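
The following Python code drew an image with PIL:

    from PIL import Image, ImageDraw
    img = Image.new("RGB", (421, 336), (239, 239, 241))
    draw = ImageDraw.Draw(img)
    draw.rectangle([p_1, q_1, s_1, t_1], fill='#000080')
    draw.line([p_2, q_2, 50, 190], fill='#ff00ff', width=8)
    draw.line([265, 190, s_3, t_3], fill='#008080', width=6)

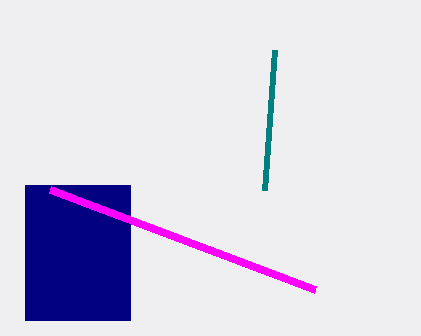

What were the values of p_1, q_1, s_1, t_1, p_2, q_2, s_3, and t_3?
p_1 = 25, q_1 = 185, s_1 = 130, t_1 = 320, p_2 = 315, q_2 = 290, s_3 = 275, t_3 = 50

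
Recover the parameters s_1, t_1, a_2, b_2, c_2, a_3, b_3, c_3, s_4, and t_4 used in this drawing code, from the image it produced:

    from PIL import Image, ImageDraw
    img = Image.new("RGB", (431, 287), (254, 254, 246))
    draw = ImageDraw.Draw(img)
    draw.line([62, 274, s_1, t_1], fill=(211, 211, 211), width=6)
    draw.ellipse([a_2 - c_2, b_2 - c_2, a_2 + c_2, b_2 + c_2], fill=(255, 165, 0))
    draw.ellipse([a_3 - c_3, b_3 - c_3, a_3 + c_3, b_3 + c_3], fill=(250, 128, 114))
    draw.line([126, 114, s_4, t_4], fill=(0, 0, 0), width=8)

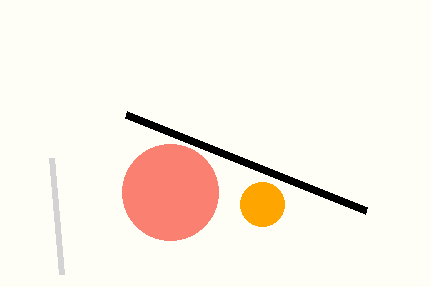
s_1 = 52
t_1 = 158
a_2 = 262
b_2 = 204
c_2 = 22
a_3 = 170
b_3 = 192
c_3 = 48
s_4 = 366
t_4 = 210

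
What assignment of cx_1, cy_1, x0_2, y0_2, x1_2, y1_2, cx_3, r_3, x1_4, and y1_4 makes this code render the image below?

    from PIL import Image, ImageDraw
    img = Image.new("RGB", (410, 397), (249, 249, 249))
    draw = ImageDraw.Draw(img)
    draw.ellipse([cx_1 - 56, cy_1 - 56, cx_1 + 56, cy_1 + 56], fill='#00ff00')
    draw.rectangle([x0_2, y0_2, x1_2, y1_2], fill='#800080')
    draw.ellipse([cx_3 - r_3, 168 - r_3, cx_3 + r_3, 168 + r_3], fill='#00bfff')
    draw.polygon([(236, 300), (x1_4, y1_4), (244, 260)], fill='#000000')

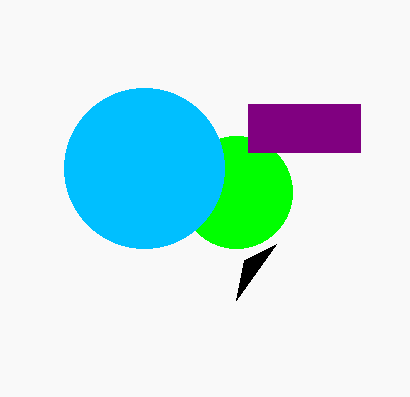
cx_1 = 236
cy_1 = 192
x0_2 = 248
y0_2 = 104
x1_2 = 360
y1_2 = 152
cx_3 = 144
r_3 = 80
x1_4 = 276
y1_4 = 244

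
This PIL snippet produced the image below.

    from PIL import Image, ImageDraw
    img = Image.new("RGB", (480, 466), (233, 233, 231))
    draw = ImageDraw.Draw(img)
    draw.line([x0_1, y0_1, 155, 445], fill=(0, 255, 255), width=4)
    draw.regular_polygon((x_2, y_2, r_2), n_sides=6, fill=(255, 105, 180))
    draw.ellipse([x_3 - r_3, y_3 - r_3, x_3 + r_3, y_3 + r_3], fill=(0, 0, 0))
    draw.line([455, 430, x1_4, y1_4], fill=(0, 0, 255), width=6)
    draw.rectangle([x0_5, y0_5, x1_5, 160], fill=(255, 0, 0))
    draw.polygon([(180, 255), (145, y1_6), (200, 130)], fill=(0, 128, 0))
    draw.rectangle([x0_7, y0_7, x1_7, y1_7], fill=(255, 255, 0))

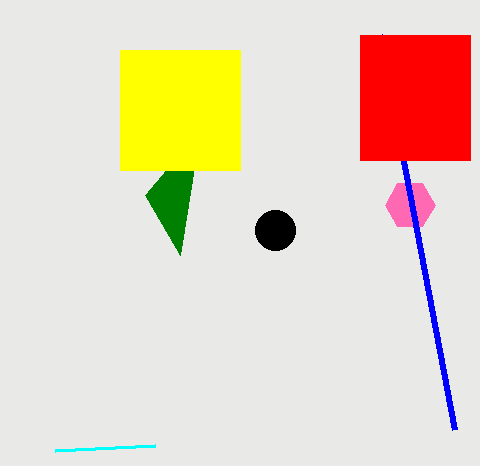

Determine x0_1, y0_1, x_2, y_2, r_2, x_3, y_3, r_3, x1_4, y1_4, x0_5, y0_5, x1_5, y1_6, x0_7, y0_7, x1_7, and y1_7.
x0_1 = 55, y0_1 = 450, x_2 = 410, y_2 = 205, r_2 = 25, x_3 = 275, y_3 = 230, r_3 = 20, x1_4 = 380, y1_4 = 35, x0_5 = 360, y0_5 = 35, x1_5 = 470, y1_6 = 195, x0_7 = 120, y0_7 = 50, x1_7 = 240, y1_7 = 170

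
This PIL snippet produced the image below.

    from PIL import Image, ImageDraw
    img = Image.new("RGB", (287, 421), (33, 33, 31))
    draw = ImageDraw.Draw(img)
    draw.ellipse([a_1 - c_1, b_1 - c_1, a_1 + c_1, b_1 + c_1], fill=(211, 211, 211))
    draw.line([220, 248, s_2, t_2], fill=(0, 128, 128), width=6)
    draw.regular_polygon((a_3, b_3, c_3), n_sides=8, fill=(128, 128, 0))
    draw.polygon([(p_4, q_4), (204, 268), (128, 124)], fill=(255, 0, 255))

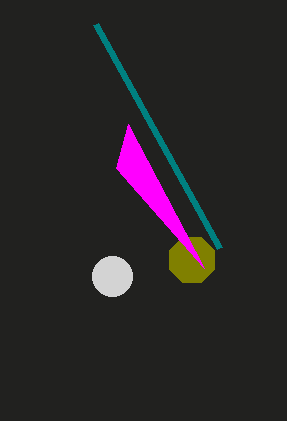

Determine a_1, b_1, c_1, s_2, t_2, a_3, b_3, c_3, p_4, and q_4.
a_1 = 112, b_1 = 276, c_1 = 20, s_2 = 96, t_2 = 24, a_3 = 192, b_3 = 260, c_3 = 24, p_4 = 116, q_4 = 168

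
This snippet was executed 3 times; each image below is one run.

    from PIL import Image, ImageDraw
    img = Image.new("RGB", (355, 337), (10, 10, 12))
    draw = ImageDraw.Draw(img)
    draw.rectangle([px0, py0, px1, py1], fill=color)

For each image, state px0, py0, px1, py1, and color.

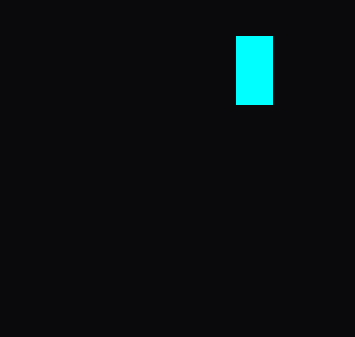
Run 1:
px0 = 236, py0 = 36, px1 = 272, py1 = 104, color = 'cyan'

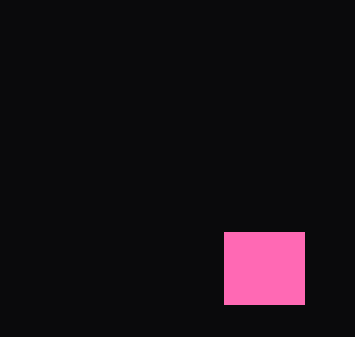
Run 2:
px0 = 224, py0 = 232, px1 = 304, py1 = 304, color = 'hotpink'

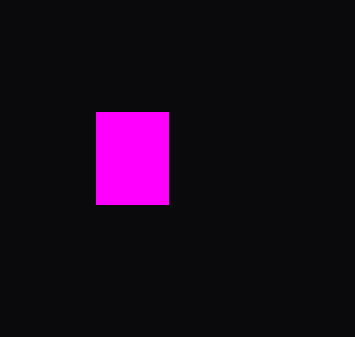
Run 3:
px0 = 96
py0 = 112
px1 = 168
py1 = 204
color = 'magenta'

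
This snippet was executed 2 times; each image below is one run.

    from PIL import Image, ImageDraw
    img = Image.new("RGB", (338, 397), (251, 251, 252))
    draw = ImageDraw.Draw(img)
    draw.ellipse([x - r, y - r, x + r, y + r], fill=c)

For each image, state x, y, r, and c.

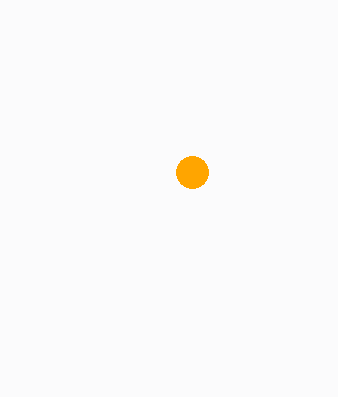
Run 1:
x = 192, y = 172, r = 16, c = 'orange'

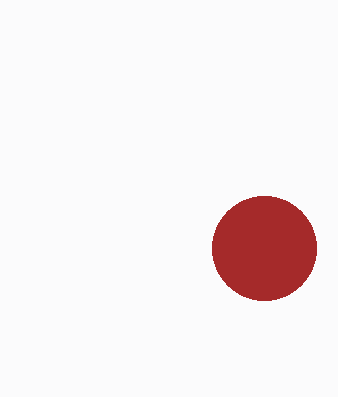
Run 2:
x = 264, y = 248, r = 52, c = 'brown'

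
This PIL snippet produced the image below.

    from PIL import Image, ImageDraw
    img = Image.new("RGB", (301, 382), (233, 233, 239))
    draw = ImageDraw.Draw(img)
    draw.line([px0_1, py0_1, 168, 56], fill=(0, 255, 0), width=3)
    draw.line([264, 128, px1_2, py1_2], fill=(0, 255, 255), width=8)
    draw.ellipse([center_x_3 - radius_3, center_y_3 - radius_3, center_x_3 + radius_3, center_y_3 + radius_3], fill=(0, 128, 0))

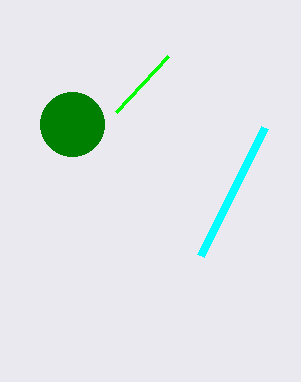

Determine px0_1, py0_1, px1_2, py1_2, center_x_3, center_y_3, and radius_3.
px0_1 = 116
py0_1 = 112
px1_2 = 200
py1_2 = 256
center_x_3 = 72
center_y_3 = 124
radius_3 = 32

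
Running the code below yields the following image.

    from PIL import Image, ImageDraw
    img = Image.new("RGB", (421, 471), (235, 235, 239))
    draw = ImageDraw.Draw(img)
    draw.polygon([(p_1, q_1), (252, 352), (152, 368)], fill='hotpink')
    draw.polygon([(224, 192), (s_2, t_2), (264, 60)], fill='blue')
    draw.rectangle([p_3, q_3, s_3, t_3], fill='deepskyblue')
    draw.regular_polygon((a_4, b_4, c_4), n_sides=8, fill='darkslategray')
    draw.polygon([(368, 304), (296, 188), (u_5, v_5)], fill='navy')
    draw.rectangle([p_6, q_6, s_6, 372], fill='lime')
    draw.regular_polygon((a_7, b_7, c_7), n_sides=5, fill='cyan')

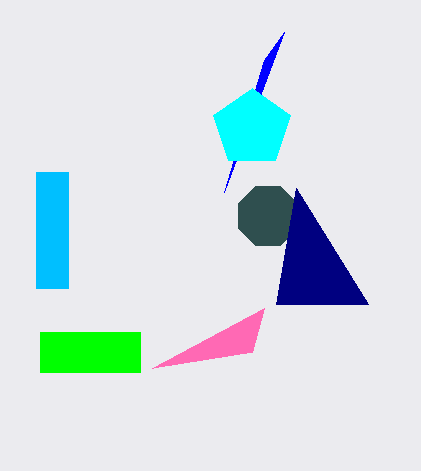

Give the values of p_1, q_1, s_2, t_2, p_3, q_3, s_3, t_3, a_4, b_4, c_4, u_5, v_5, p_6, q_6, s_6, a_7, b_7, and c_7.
p_1 = 264
q_1 = 308
s_2 = 284
t_2 = 32
p_3 = 36
q_3 = 172
s_3 = 68
t_3 = 288
a_4 = 268
b_4 = 216
c_4 = 32
u_5 = 276
v_5 = 304
p_6 = 40
q_6 = 332
s_6 = 140
a_7 = 252
b_7 = 128
c_7 = 40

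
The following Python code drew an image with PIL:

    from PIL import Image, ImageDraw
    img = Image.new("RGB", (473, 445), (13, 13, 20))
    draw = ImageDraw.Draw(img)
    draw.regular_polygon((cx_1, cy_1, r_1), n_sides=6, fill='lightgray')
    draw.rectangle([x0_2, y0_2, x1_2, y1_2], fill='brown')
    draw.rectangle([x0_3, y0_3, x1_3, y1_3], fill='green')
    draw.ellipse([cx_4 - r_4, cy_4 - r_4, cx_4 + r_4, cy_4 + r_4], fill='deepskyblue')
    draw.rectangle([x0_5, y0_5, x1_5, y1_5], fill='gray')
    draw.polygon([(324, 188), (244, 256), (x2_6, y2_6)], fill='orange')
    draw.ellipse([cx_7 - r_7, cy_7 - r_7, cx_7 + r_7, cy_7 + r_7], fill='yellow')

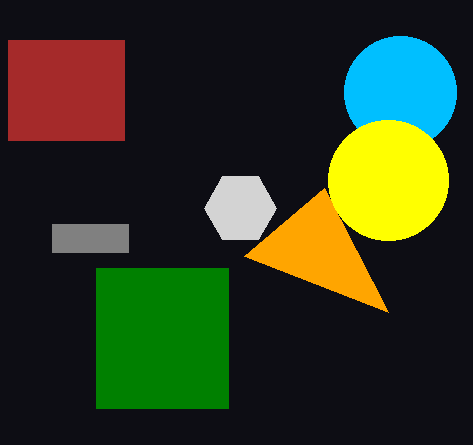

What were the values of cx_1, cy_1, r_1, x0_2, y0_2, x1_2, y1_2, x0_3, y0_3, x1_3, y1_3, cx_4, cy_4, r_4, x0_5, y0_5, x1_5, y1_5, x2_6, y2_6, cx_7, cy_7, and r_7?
cx_1 = 240; cy_1 = 208; r_1 = 36; x0_2 = 8; y0_2 = 40; x1_2 = 124; y1_2 = 140; x0_3 = 96; y0_3 = 268; x1_3 = 228; y1_3 = 408; cx_4 = 400; cy_4 = 92; r_4 = 56; x0_5 = 52; y0_5 = 224; x1_5 = 128; y1_5 = 252; x2_6 = 388; y2_6 = 312; cx_7 = 388; cy_7 = 180; r_7 = 60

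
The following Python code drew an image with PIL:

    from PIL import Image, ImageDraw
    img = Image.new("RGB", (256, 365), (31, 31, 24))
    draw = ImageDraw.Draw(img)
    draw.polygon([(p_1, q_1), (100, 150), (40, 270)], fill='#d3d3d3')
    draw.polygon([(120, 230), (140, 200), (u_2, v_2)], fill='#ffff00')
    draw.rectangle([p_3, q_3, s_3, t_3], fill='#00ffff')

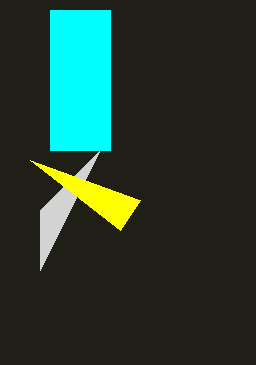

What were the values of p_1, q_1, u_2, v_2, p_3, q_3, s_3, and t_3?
p_1 = 40
q_1 = 210
u_2 = 30
v_2 = 160
p_3 = 50
q_3 = 10
s_3 = 110
t_3 = 150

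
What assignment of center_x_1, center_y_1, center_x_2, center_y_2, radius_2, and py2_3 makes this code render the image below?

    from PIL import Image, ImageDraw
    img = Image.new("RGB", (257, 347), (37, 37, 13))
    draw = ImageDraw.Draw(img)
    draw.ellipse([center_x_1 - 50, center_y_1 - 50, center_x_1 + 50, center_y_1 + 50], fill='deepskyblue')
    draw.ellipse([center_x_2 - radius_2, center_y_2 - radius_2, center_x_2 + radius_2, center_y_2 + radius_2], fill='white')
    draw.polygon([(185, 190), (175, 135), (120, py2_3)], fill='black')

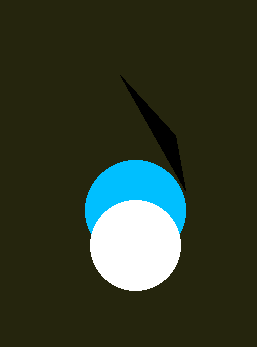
center_x_1 = 135
center_y_1 = 210
center_x_2 = 135
center_y_2 = 245
radius_2 = 45
py2_3 = 75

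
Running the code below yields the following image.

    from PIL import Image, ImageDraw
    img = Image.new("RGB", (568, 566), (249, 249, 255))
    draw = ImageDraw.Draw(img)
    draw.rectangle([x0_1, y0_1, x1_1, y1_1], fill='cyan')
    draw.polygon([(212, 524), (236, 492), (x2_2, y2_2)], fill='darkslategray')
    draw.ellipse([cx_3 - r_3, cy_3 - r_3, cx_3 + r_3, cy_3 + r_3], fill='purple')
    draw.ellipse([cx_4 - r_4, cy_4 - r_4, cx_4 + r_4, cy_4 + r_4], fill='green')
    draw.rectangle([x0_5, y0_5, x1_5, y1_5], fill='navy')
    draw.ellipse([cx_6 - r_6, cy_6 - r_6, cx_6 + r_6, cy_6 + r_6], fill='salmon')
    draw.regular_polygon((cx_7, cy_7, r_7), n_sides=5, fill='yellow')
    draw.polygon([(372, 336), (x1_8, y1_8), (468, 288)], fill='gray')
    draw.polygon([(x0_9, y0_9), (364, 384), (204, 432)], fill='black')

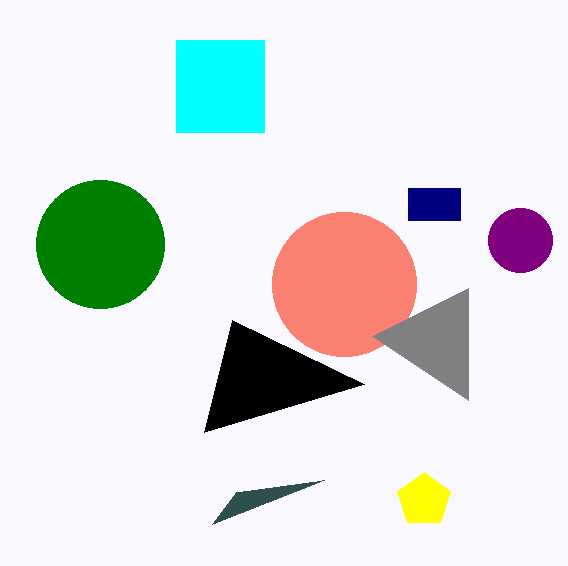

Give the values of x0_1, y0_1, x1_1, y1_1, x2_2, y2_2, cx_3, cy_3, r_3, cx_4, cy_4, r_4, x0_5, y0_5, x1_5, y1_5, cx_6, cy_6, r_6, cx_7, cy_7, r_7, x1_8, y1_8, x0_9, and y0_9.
x0_1 = 176
y0_1 = 40
x1_1 = 264
y1_1 = 132
x2_2 = 324
y2_2 = 480
cx_3 = 520
cy_3 = 240
r_3 = 32
cx_4 = 100
cy_4 = 244
r_4 = 64
x0_5 = 408
y0_5 = 188
x1_5 = 460
y1_5 = 220
cx_6 = 344
cy_6 = 284
r_6 = 72
cx_7 = 424
cy_7 = 500
r_7 = 28
x1_8 = 468
y1_8 = 400
x0_9 = 232
y0_9 = 320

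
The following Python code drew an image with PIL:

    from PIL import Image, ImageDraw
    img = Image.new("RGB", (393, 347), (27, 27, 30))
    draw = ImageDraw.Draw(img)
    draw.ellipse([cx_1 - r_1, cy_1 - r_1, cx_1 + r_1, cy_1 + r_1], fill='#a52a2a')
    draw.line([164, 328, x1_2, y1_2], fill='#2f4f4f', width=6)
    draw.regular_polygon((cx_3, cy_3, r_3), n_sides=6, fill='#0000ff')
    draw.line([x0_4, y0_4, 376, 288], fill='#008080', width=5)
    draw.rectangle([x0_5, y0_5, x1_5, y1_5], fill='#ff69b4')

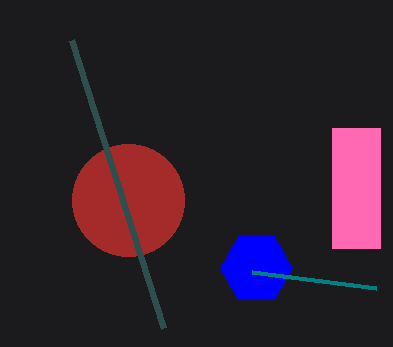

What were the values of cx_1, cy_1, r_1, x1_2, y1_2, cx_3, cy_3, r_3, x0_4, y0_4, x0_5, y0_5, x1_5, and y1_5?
cx_1 = 128; cy_1 = 200; r_1 = 56; x1_2 = 72; y1_2 = 40; cx_3 = 256; cy_3 = 268; r_3 = 36; x0_4 = 252; y0_4 = 272; x0_5 = 332; y0_5 = 128; x1_5 = 380; y1_5 = 248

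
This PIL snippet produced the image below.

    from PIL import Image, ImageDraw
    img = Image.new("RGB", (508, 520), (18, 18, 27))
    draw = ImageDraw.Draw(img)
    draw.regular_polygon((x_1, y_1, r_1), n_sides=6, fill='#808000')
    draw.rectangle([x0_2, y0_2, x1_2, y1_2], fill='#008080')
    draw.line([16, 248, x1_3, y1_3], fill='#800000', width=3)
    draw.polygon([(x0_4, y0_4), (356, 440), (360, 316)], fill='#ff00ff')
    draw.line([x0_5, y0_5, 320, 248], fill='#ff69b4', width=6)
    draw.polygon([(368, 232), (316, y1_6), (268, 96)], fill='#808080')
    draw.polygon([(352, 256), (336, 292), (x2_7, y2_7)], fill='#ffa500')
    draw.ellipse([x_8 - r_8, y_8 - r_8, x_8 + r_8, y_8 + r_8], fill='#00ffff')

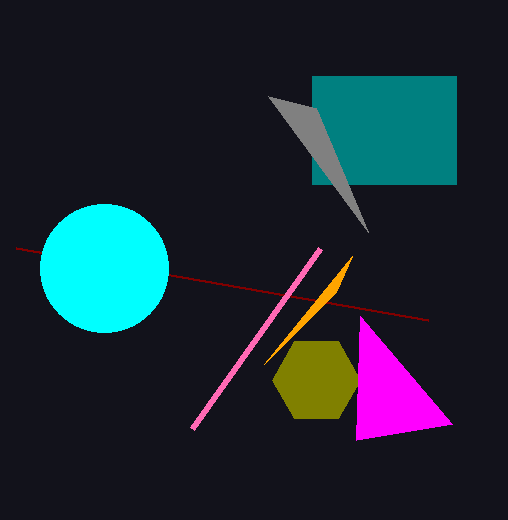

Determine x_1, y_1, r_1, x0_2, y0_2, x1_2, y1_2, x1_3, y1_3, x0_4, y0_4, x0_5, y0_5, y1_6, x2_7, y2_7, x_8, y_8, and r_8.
x_1 = 316; y_1 = 380; r_1 = 44; x0_2 = 312; y0_2 = 76; x1_2 = 456; y1_2 = 184; x1_3 = 428; y1_3 = 320; x0_4 = 452; y0_4 = 424; x0_5 = 192; y0_5 = 428; y1_6 = 108; x2_7 = 264; y2_7 = 364; x_8 = 104; y_8 = 268; r_8 = 64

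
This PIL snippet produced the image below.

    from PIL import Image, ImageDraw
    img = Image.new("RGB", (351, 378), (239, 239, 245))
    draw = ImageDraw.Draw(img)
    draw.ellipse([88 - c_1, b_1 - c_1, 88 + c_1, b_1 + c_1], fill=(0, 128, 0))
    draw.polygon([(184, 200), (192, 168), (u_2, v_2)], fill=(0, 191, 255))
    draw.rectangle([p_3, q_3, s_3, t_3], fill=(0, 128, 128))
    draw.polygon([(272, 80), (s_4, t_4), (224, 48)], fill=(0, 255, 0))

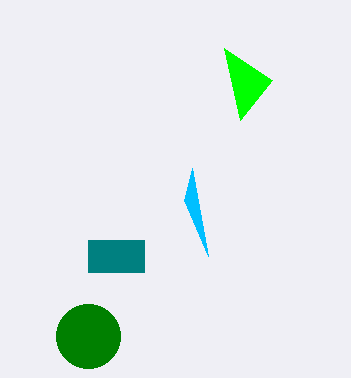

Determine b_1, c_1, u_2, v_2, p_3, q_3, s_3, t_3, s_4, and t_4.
b_1 = 336; c_1 = 32; u_2 = 208; v_2 = 256; p_3 = 88; q_3 = 240; s_3 = 144; t_3 = 272; s_4 = 240; t_4 = 120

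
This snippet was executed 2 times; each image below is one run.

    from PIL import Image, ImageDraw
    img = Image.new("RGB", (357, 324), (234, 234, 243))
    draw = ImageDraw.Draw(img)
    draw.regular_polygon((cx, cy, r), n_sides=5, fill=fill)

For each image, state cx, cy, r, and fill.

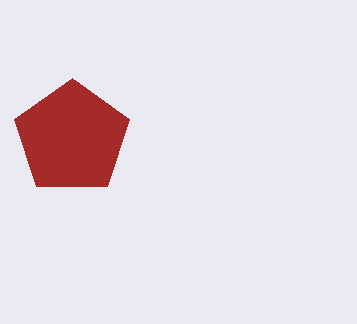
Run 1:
cx = 72; cy = 138; r = 60; fill = 'brown'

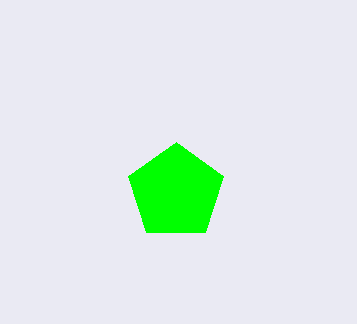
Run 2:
cx = 176
cy = 192
r = 50
fill = 'lime'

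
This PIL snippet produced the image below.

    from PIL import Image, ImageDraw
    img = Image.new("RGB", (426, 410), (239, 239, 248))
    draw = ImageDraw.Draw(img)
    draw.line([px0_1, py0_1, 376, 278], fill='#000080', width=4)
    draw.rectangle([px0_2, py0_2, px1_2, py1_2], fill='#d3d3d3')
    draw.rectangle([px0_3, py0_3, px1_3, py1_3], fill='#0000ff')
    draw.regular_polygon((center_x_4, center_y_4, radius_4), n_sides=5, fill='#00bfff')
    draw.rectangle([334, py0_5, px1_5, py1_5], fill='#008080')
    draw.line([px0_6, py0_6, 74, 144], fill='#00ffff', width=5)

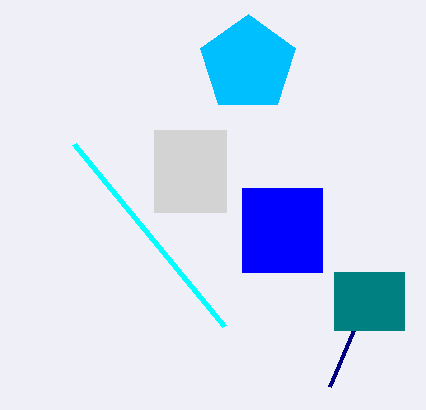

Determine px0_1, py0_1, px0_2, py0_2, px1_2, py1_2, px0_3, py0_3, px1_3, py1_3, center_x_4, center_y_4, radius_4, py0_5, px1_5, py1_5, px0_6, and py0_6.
px0_1 = 330; py0_1 = 386; px0_2 = 154; py0_2 = 130; px1_2 = 226; py1_2 = 212; px0_3 = 242; py0_3 = 188; px1_3 = 322; py1_3 = 272; center_x_4 = 248; center_y_4 = 64; radius_4 = 50; py0_5 = 272; px1_5 = 404; py1_5 = 330; px0_6 = 224; py0_6 = 326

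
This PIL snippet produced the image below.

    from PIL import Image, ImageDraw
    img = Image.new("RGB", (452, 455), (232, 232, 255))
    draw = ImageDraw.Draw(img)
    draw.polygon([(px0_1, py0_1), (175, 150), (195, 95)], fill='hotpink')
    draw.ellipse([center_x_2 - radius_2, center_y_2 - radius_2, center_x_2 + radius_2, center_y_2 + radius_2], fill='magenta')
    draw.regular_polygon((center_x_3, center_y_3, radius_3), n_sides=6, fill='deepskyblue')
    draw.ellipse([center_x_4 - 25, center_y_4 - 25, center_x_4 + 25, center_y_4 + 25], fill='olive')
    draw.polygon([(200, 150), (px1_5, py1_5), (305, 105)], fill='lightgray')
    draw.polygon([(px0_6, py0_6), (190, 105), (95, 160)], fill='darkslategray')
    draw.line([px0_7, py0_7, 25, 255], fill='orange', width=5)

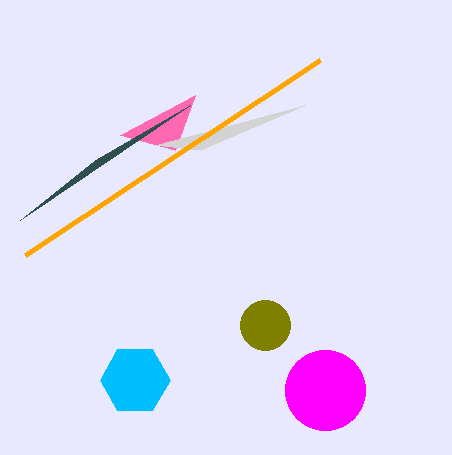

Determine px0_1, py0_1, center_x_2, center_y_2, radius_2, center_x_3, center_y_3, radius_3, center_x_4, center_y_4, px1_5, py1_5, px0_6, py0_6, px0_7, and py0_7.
px0_1 = 120, py0_1 = 135, center_x_2 = 325, center_y_2 = 390, radius_2 = 40, center_x_3 = 135, center_y_3 = 380, radius_3 = 35, center_x_4 = 265, center_y_4 = 325, px1_5 = 155, py1_5 = 145, px0_6 = 20, py0_6 = 220, px0_7 = 320, py0_7 = 60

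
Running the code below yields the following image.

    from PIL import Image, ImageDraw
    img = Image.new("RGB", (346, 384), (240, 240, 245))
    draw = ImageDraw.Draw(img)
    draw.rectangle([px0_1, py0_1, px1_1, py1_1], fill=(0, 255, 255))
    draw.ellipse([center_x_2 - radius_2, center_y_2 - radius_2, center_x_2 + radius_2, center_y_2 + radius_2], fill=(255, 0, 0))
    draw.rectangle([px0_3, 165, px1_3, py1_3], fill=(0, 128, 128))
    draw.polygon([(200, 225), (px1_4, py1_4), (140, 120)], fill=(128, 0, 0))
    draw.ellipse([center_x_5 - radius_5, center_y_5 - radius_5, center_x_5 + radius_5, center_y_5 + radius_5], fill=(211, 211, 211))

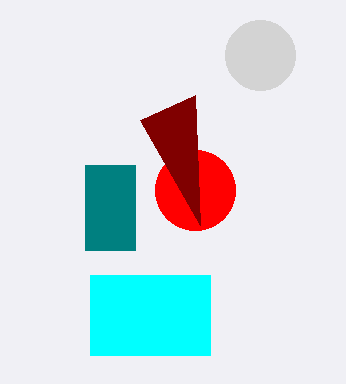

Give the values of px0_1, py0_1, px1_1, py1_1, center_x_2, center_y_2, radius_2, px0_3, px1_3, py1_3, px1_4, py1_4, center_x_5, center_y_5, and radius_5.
px0_1 = 90; py0_1 = 275; px1_1 = 210; py1_1 = 355; center_x_2 = 195; center_y_2 = 190; radius_2 = 40; px0_3 = 85; px1_3 = 135; py1_3 = 250; px1_4 = 195; py1_4 = 95; center_x_5 = 260; center_y_5 = 55; radius_5 = 35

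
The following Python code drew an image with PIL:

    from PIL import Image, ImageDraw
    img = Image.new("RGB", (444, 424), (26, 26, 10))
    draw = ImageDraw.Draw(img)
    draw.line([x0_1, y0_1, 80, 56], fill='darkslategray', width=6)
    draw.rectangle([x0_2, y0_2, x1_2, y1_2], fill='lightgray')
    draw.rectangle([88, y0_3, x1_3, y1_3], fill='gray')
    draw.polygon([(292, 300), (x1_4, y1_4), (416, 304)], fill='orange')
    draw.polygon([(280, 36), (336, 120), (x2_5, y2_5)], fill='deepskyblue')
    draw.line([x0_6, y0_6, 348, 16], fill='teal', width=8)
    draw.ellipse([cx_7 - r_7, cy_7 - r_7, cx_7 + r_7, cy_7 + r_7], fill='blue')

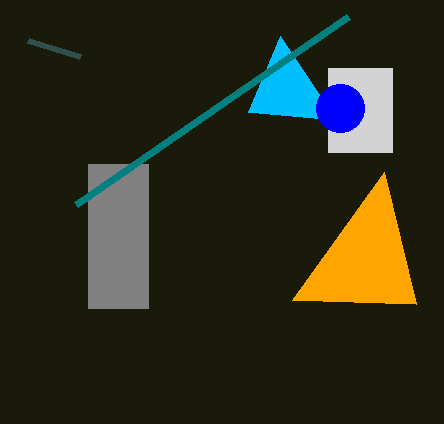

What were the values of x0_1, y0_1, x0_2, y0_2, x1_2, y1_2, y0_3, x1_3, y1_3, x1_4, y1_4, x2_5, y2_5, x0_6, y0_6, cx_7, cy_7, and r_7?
x0_1 = 28
y0_1 = 40
x0_2 = 328
y0_2 = 68
x1_2 = 392
y1_2 = 152
y0_3 = 164
x1_3 = 148
y1_3 = 308
x1_4 = 384
y1_4 = 172
x2_5 = 248
y2_5 = 112
x0_6 = 76
y0_6 = 204
cx_7 = 340
cy_7 = 108
r_7 = 24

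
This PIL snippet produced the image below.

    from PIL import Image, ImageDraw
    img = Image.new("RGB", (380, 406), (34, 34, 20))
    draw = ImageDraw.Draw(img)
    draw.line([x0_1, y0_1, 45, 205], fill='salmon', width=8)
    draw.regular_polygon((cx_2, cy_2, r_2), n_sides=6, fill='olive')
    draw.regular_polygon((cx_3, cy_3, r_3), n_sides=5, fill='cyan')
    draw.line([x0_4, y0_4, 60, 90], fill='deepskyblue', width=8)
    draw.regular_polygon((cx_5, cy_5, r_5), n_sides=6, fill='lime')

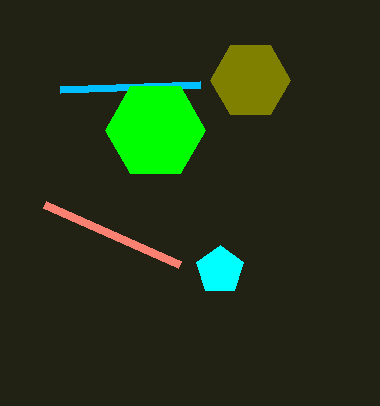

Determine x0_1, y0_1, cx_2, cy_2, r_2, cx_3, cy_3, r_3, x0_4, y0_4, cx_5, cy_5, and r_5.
x0_1 = 180
y0_1 = 265
cx_2 = 250
cy_2 = 80
r_2 = 40
cx_3 = 220
cy_3 = 270
r_3 = 25
x0_4 = 200
y0_4 = 85
cx_5 = 155
cy_5 = 130
r_5 = 50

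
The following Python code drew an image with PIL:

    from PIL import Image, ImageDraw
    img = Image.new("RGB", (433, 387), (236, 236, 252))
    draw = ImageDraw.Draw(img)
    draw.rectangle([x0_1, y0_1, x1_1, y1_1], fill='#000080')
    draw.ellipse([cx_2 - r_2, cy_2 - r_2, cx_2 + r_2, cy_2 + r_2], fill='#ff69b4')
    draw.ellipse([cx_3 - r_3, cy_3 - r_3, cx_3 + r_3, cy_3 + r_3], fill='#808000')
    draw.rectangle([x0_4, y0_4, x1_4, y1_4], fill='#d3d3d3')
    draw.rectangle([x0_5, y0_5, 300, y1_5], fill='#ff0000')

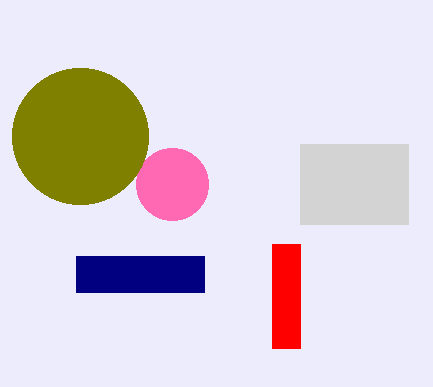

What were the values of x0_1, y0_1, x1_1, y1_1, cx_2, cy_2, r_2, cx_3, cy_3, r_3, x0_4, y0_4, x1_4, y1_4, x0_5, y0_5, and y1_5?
x0_1 = 76, y0_1 = 256, x1_1 = 204, y1_1 = 292, cx_2 = 172, cy_2 = 184, r_2 = 36, cx_3 = 80, cy_3 = 136, r_3 = 68, x0_4 = 300, y0_4 = 144, x1_4 = 408, y1_4 = 224, x0_5 = 272, y0_5 = 244, y1_5 = 348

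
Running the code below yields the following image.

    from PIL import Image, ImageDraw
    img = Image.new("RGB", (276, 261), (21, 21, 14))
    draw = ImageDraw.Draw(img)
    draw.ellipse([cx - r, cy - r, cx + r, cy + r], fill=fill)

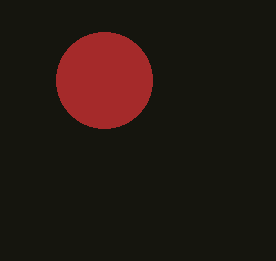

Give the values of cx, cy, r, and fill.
cx = 104, cy = 80, r = 48, fill = 'brown'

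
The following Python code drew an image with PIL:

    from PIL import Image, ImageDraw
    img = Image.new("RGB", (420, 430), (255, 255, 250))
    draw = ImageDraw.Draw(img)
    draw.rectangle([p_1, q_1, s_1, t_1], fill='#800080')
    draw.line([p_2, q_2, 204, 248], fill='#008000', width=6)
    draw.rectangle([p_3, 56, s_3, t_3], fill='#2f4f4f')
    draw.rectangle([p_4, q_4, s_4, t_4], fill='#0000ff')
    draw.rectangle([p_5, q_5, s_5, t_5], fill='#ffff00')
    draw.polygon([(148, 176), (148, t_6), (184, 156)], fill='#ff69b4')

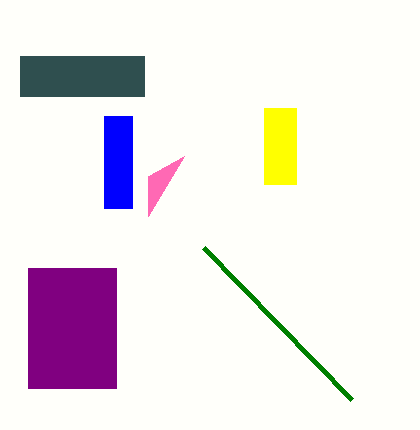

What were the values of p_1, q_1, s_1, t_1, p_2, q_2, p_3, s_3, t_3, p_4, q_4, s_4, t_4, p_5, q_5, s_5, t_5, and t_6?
p_1 = 28; q_1 = 268; s_1 = 116; t_1 = 388; p_2 = 352; q_2 = 400; p_3 = 20; s_3 = 144; t_3 = 96; p_4 = 104; q_4 = 116; s_4 = 132; t_4 = 208; p_5 = 264; q_5 = 108; s_5 = 296; t_5 = 184; t_6 = 216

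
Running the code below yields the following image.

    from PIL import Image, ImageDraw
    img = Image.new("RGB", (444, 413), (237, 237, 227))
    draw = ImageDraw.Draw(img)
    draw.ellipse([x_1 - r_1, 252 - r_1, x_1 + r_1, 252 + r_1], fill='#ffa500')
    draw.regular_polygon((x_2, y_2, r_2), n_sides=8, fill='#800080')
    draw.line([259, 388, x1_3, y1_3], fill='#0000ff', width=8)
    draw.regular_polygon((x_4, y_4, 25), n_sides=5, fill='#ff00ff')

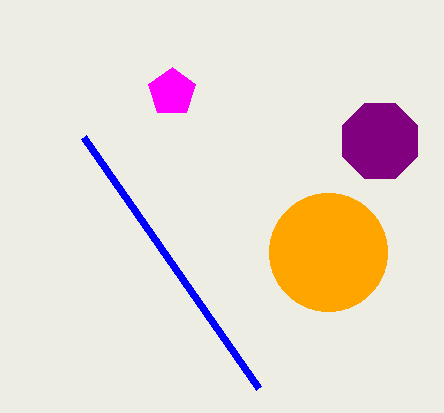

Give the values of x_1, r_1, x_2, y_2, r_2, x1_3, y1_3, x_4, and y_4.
x_1 = 328, r_1 = 59, x_2 = 380, y_2 = 141, r_2 = 41, x1_3 = 84, y1_3 = 137, x_4 = 172, y_4 = 92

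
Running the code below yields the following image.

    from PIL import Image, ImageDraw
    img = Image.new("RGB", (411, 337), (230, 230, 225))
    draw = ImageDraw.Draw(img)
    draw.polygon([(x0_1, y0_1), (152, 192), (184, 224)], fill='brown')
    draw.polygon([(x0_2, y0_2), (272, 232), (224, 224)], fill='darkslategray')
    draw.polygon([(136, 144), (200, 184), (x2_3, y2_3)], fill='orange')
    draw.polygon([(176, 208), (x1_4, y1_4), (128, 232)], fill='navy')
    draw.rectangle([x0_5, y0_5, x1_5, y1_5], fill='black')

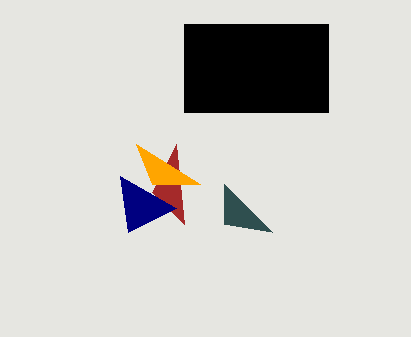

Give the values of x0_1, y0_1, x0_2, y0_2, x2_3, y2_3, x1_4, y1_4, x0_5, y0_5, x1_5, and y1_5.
x0_1 = 176, y0_1 = 144, x0_2 = 224, y0_2 = 184, x2_3 = 152, y2_3 = 184, x1_4 = 120, y1_4 = 176, x0_5 = 184, y0_5 = 24, x1_5 = 328, y1_5 = 112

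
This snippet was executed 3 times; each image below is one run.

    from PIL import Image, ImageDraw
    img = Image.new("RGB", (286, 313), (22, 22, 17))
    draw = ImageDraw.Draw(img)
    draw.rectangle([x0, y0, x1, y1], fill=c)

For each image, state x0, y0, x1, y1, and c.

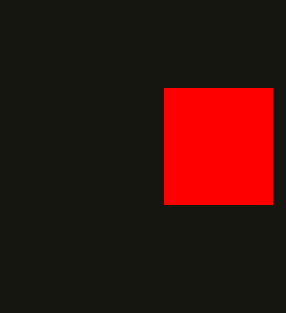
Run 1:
x0 = 164; y0 = 88; x1 = 272; y1 = 204; c = 'red'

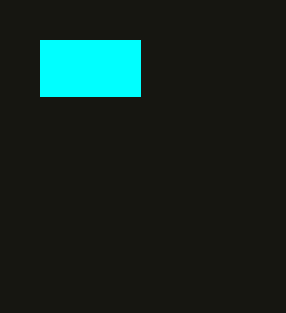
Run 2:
x0 = 40; y0 = 40; x1 = 140; y1 = 96; c = 'cyan'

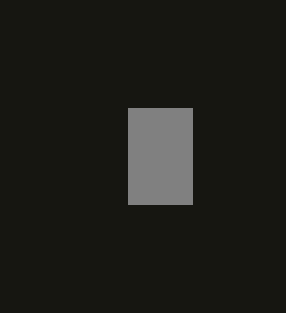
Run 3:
x0 = 128; y0 = 108; x1 = 192; y1 = 204; c = 'gray'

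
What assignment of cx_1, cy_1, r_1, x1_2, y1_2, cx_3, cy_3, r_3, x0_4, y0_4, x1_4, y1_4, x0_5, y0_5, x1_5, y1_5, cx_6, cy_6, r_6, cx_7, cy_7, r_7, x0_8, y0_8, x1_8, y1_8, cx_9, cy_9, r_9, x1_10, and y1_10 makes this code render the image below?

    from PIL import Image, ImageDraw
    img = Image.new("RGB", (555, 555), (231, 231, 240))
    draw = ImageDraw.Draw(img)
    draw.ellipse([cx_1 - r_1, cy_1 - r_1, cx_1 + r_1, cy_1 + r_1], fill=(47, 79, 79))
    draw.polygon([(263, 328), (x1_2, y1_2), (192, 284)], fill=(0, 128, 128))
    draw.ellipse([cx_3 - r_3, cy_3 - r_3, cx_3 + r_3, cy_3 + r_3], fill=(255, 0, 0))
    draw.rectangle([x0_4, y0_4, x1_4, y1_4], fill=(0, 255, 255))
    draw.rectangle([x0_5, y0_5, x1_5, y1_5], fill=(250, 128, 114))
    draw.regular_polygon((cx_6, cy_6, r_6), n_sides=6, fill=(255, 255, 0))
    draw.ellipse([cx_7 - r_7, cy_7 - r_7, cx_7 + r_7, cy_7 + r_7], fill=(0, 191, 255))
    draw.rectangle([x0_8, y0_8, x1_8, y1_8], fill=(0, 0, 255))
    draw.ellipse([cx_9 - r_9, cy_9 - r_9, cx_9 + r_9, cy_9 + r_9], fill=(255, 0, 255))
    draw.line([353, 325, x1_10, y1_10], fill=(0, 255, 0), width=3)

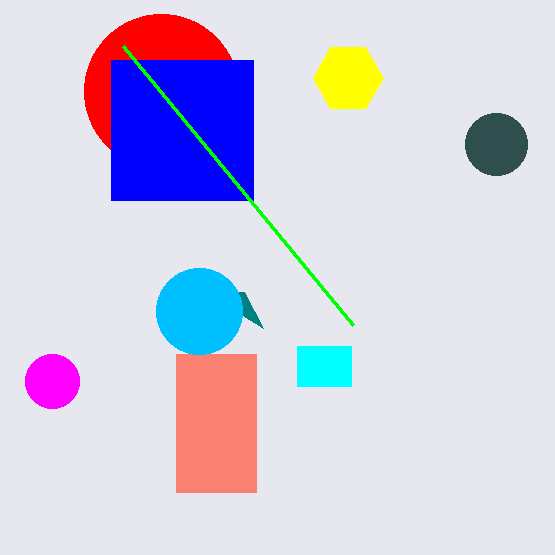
cx_1 = 496, cy_1 = 144, r_1 = 31, x1_2 = 244, y1_2 = 292, cx_3 = 161, cy_3 = 91, r_3 = 77, x0_4 = 297, y0_4 = 346, x1_4 = 351, y1_4 = 386, x0_5 = 176, y0_5 = 354, x1_5 = 256, y1_5 = 492, cx_6 = 348, cy_6 = 78, r_6 = 35, cx_7 = 199, cy_7 = 311, r_7 = 43, x0_8 = 111, y0_8 = 60, x1_8 = 253, y1_8 = 200, cx_9 = 52, cy_9 = 381, r_9 = 27, x1_10 = 123, y1_10 = 46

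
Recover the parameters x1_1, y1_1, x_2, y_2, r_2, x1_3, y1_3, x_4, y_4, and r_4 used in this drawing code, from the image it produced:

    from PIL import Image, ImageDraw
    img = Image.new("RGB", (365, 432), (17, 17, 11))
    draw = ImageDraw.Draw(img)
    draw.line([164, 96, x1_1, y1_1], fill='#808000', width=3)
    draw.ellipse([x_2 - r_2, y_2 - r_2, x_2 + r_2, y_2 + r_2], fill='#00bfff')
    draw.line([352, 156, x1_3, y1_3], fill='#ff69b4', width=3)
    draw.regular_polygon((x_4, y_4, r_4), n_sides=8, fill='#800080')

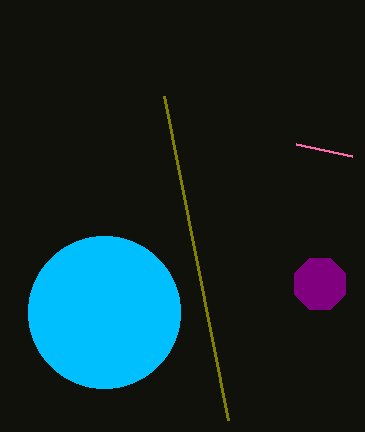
x1_1 = 228, y1_1 = 420, x_2 = 104, y_2 = 312, r_2 = 76, x1_3 = 296, y1_3 = 144, x_4 = 320, y_4 = 284, r_4 = 28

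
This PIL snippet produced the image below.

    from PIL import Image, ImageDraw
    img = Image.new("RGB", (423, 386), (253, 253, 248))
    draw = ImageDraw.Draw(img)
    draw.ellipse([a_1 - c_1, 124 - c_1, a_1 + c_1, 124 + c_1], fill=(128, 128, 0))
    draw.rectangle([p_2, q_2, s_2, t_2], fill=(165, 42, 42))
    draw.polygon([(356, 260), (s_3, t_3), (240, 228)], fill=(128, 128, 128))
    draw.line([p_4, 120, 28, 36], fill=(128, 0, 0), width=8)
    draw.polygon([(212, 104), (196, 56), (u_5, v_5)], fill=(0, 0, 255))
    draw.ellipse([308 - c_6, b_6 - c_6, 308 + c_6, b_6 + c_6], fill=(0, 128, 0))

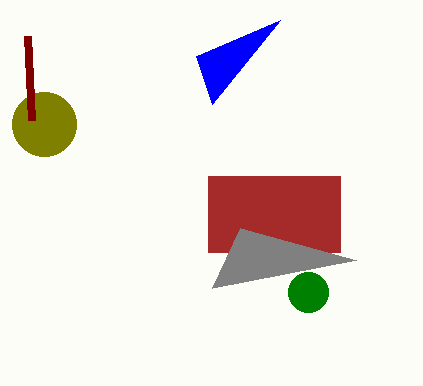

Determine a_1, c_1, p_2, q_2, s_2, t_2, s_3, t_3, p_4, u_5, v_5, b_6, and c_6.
a_1 = 44; c_1 = 32; p_2 = 208; q_2 = 176; s_2 = 340; t_2 = 252; s_3 = 212; t_3 = 288; p_4 = 32; u_5 = 280; v_5 = 20; b_6 = 292; c_6 = 20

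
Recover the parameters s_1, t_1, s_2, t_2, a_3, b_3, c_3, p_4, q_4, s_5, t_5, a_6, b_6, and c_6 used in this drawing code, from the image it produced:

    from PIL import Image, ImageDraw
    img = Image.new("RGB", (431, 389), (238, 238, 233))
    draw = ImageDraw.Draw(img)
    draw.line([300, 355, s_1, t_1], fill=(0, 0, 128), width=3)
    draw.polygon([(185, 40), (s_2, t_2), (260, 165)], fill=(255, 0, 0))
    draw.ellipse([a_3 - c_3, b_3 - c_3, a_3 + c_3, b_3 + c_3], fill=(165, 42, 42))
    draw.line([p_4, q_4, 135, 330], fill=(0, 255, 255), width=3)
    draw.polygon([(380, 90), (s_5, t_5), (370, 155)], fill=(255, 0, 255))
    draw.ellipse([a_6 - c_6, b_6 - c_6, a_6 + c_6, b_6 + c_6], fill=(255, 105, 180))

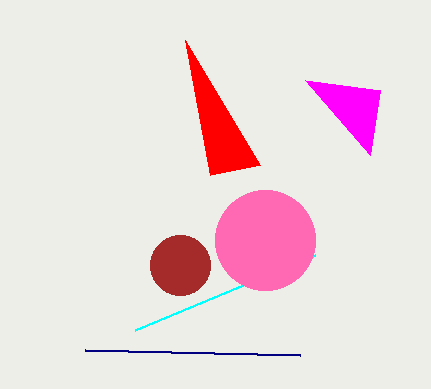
s_1 = 85
t_1 = 350
s_2 = 210
t_2 = 175
a_3 = 180
b_3 = 265
c_3 = 30
p_4 = 315
q_4 = 255
s_5 = 305
t_5 = 80
a_6 = 265
b_6 = 240
c_6 = 50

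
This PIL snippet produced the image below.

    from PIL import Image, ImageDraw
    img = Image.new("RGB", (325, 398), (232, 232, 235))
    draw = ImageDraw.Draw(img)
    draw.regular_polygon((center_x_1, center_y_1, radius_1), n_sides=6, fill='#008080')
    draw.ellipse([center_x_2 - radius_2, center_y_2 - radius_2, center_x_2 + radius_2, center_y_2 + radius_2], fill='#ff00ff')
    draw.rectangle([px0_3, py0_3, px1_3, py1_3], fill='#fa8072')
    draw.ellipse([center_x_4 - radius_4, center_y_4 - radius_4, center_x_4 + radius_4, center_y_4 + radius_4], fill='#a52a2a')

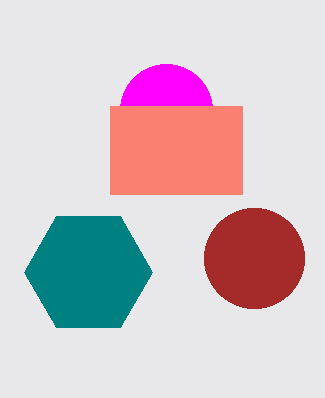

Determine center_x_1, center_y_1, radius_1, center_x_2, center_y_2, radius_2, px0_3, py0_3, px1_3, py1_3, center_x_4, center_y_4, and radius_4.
center_x_1 = 88
center_y_1 = 272
radius_1 = 64
center_x_2 = 166
center_y_2 = 110
radius_2 = 46
px0_3 = 110
py0_3 = 106
px1_3 = 242
py1_3 = 194
center_x_4 = 254
center_y_4 = 258
radius_4 = 50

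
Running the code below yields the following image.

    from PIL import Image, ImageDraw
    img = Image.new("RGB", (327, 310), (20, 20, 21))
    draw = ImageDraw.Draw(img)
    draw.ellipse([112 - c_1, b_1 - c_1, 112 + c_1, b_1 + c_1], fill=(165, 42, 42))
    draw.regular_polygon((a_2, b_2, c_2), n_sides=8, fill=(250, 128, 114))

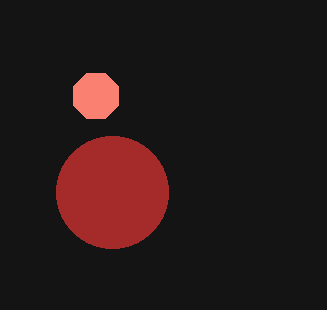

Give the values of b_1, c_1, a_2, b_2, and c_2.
b_1 = 192
c_1 = 56
a_2 = 96
b_2 = 96
c_2 = 24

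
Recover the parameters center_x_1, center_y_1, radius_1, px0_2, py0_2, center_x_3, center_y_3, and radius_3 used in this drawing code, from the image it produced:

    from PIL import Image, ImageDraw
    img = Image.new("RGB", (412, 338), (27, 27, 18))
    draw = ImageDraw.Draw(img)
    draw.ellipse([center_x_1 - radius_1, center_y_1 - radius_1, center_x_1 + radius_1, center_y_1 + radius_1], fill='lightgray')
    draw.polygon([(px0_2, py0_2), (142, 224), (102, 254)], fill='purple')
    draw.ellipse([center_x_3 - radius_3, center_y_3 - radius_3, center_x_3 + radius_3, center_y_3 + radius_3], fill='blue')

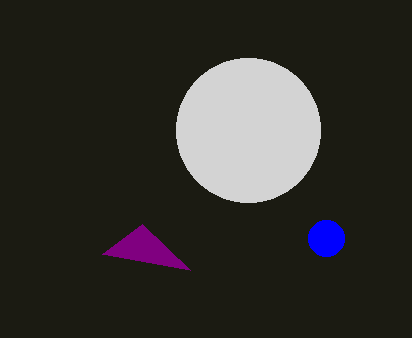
center_x_1 = 248, center_y_1 = 130, radius_1 = 72, px0_2 = 190, py0_2 = 270, center_x_3 = 326, center_y_3 = 238, radius_3 = 18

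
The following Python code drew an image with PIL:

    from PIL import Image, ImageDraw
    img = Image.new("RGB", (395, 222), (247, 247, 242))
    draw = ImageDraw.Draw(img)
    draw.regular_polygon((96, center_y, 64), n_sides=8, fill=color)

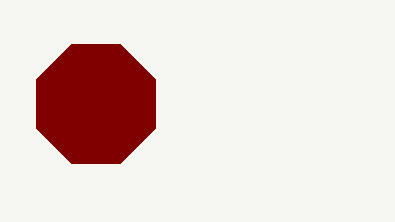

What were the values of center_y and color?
center_y = 104; color = 'maroon'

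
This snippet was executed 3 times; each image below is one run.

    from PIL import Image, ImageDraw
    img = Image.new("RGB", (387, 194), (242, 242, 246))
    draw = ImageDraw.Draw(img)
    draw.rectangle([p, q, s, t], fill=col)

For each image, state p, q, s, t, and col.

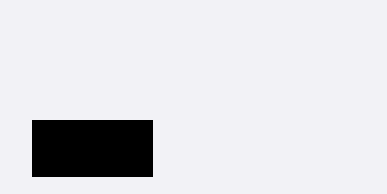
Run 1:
p = 32; q = 120; s = 152; t = 176; col = 'black'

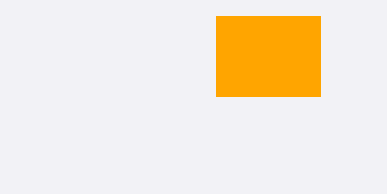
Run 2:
p = 216
q = 16
s = 320
t = 96
col = 'orange'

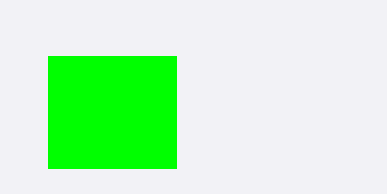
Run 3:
p = 48; q = 56; s = 176; t = 168; col = 'lime'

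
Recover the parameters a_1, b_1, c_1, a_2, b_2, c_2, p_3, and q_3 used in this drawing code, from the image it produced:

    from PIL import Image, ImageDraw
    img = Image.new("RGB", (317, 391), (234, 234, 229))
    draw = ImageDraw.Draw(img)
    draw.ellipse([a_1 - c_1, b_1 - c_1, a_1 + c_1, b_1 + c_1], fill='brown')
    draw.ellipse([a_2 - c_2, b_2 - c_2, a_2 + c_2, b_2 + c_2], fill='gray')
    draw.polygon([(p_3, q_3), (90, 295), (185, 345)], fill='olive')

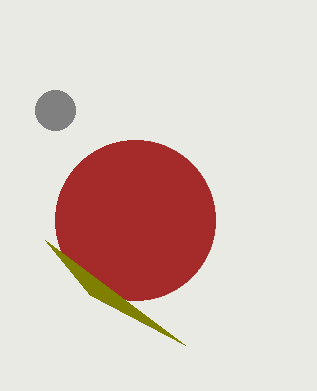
a_1 = 135
b_1 = 220
c_1 = 80
a_2 = 55
b_2 = 110
c_2 = 20
p_3 = 45
q_3 = 240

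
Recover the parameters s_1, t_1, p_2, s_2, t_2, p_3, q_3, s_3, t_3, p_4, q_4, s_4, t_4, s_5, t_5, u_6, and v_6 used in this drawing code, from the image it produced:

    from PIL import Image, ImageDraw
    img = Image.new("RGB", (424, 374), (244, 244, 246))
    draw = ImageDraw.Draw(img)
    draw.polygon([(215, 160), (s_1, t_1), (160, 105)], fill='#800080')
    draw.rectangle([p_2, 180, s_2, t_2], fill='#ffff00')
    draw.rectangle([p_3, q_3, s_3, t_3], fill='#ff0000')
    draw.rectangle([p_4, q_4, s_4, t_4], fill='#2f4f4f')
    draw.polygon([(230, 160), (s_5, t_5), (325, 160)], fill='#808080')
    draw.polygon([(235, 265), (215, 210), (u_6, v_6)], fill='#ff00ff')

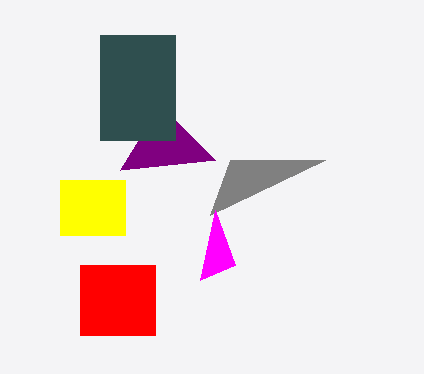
s_1 = 120
t_1 = 170
p_2 = 60
s_2 = 125
t_2 = 235
p_3 = 80
q_3 = 265
s_3 = 155
t_3 = 335
p_4 = 100
q_4 = 35
s_4 = 175
t_4 = 140
s_5 = 210
t_5 = 215
u_6 = 200
v_6 = 280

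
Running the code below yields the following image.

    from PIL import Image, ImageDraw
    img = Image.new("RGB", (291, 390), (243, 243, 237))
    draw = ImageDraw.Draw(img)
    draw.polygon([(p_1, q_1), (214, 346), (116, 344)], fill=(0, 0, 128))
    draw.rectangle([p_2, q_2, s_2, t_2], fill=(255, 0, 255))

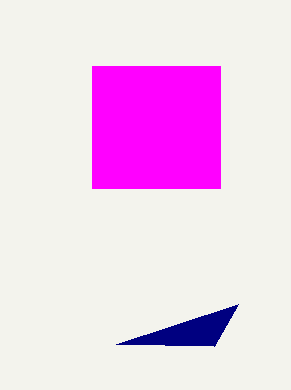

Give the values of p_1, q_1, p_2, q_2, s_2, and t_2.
p_1 = 238, q_1 = 304, p_2 = 92, q_2 = 66, s_2 = 220, t_2 = 188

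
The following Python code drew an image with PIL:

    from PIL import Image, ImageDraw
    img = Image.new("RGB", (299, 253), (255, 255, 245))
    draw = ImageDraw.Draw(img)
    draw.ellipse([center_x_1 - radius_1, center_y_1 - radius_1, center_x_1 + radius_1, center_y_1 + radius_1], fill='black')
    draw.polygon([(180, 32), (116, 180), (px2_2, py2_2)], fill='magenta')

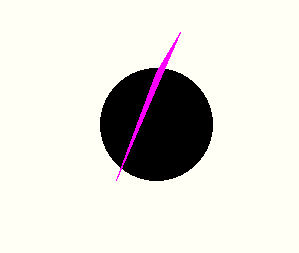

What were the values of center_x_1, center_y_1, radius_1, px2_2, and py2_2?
center_x_1 = 156, center_y_1 = 124, radius_1 = 56, px2_2 = 156, py2_2 = 72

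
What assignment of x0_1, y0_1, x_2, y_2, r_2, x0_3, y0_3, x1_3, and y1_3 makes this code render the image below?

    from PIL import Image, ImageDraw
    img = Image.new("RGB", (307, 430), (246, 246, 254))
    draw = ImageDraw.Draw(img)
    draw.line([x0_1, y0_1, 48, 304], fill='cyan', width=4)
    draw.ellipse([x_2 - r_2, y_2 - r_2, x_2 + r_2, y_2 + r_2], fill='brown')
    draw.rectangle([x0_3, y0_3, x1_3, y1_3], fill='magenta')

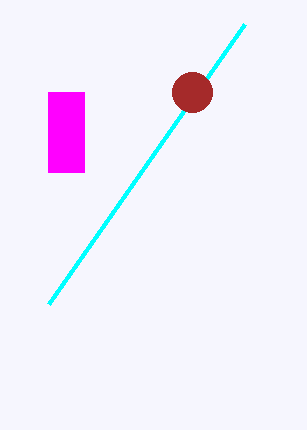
x0_1 = 244; y0_1 = 24; x_2 = 192; y_2 = 92; r_2 = 20; x0_3 = 48; y0_3 = 92; x1_3 = 84; y1_3 = 172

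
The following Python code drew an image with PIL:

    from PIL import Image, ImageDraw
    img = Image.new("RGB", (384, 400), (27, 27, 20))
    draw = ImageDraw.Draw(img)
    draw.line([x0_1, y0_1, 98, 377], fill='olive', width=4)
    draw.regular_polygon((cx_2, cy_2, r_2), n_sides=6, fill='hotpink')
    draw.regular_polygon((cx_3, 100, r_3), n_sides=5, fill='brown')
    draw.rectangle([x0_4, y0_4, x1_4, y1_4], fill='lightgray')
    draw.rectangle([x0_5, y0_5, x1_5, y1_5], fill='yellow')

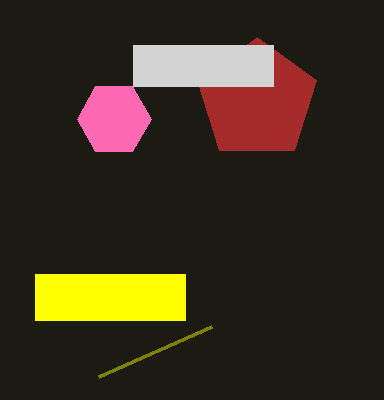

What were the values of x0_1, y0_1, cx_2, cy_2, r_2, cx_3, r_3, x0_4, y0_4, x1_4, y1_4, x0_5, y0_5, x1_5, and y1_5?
x0_1 = 211; y0_1 = 327; cx_2 = 114; cy_2 = 119; r_2 = 37; cx_3 = 257; r_3 = 63; x0_4 = 133; y0_4 = 45; x1_4 = 273; y1_4 = 86; x0_5 = 35; y0_5 = 274; x1_5 = 185; y1_5 = 320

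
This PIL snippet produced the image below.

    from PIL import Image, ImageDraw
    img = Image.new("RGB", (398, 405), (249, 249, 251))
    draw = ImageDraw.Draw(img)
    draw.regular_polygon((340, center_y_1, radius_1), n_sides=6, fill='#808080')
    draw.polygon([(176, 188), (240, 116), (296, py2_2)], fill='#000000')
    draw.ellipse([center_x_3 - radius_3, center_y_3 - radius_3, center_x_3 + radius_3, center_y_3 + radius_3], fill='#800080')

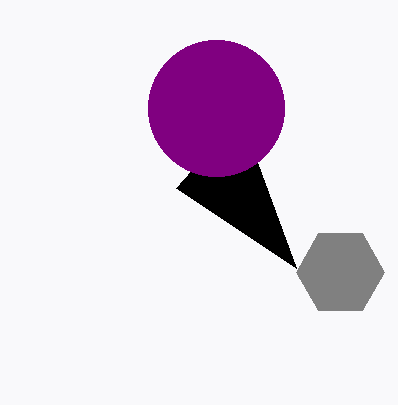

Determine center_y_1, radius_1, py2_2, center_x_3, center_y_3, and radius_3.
center_y_1 = 272; radius_1 = 44; py2_2 = 268; center_x_3 = 216; center_y_3 = 108; radius_3 = 68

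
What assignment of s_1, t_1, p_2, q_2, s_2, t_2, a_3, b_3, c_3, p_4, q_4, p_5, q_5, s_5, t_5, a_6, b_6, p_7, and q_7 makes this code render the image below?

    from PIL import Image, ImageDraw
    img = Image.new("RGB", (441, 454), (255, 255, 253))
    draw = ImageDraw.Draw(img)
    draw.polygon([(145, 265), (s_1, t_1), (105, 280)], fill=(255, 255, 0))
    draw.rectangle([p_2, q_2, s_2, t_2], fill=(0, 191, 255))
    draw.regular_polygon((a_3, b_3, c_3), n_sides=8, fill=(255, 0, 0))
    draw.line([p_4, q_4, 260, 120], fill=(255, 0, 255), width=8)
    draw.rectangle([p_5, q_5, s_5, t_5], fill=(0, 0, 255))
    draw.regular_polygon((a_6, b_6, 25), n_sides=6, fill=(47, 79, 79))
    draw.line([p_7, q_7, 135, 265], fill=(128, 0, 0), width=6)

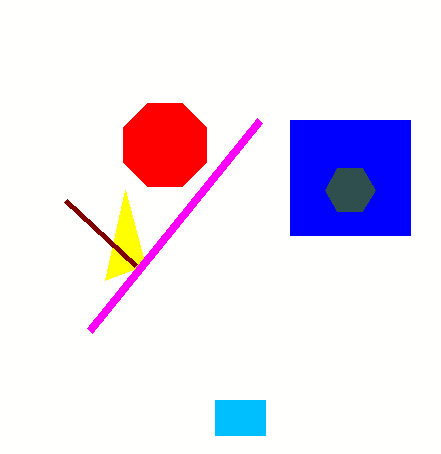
s_1 = 125
t_1 = 190
p_2 = 215
q_2 = 400
s_2 = 265
t_2 = 435
a_3 = 165
b_3 = 145
c_3 = 45
p_4 = 90
q_4 = 330
p_5 = 290
q_5 = 120
s_5 = 410
t_5 = 235
a_6 = 350
b_6 = 190
p_7 = 65
q_7 = 200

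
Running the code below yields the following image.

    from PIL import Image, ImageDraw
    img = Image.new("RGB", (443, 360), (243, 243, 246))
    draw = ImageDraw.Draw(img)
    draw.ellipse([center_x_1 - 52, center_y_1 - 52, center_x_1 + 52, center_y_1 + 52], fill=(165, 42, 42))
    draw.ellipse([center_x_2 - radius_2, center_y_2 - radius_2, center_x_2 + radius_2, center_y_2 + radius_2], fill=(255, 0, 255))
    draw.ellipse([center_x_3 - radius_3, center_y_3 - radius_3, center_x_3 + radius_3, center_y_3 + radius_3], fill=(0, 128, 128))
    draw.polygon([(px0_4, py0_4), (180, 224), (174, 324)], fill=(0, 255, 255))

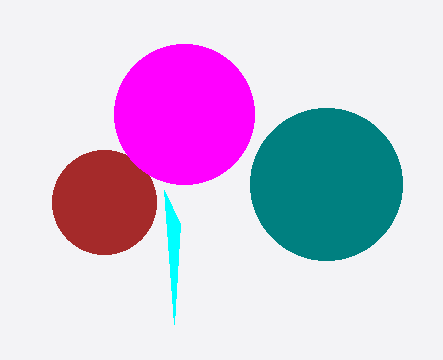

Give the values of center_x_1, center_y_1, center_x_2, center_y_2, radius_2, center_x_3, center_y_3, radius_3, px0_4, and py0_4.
center_x_1 = 104, center_y_1 = 202, center_x_2 = 184, center_y_2 = 114, radius_2 = 70, center_x_3 = 326, center_y_3 = 184, radius_3 = 76, px0_4 = 164, py0_4 = 190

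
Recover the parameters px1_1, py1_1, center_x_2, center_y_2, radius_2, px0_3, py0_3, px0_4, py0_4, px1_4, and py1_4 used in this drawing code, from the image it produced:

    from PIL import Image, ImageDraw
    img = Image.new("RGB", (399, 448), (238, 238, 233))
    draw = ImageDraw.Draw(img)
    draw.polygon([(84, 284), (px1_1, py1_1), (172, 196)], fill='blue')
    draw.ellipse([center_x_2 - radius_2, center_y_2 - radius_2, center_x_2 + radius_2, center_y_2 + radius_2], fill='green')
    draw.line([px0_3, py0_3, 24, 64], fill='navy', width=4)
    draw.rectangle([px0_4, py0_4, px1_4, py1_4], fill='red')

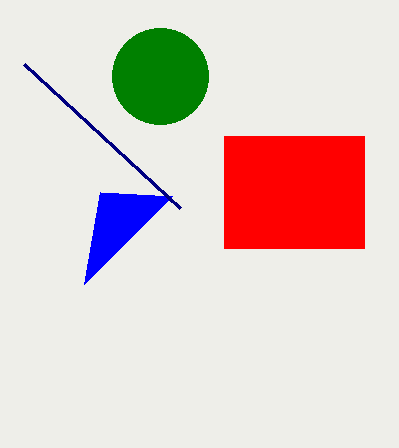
px1_1 = 100
py1_1 = 192
center_x_2 = 160
center_y_2 = 76
radius_2 = 48
px0_3 = 180
py0_3 = 208
px0_4 = 224
py0_4 = 136
px1_4 = 364
py1_4 = 248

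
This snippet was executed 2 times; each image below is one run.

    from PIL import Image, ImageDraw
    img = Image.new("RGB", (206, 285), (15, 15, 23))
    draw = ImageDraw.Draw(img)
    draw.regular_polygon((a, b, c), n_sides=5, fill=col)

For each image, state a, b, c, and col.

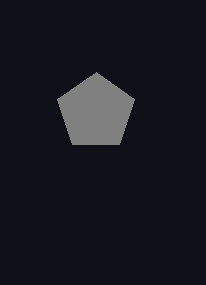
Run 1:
a = 96, b = 112, c = 40, col = 'gray'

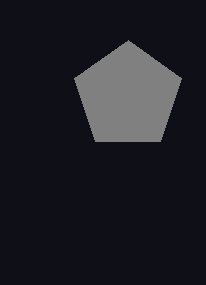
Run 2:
a = 128
b = 96
c = 56
col = 'gray'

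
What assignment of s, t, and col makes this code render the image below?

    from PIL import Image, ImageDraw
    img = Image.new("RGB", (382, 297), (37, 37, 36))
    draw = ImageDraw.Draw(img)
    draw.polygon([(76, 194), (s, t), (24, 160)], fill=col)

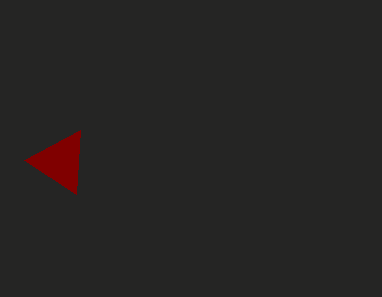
s = 80; t = 130; col = 'maroon'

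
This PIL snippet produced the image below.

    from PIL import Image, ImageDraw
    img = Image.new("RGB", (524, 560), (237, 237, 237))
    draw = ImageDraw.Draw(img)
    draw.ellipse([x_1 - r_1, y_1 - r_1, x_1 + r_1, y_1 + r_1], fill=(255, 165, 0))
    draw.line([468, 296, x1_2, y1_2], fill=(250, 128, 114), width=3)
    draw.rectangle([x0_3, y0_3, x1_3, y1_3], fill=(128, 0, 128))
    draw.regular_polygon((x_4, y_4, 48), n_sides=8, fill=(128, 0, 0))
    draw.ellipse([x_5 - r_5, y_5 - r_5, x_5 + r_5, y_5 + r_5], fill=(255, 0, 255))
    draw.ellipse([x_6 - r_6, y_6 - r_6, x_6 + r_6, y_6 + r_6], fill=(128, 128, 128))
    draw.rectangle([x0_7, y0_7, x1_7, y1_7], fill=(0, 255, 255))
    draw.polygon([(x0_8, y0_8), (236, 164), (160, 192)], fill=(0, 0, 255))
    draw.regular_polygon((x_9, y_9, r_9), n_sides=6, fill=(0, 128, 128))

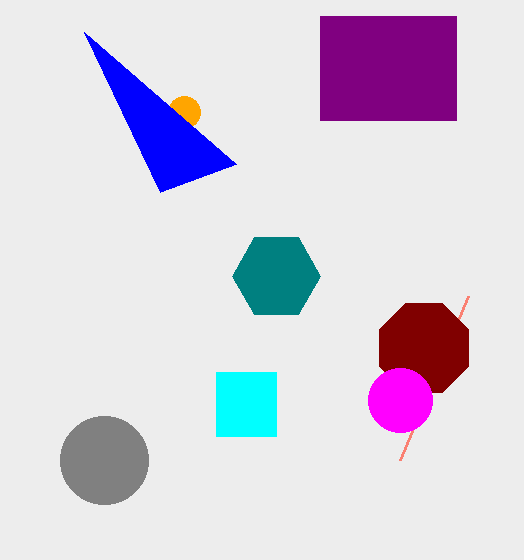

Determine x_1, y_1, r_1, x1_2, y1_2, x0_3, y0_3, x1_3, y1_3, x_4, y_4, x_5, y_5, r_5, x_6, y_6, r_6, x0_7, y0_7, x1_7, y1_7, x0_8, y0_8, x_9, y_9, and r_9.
x_1 = 184; y_1 = 112; r_1 = 16; x1_2 = 400; y1_2 = 460; x0_3 = 320; y0_3 = 16; x1_3 = 456; y1_3 = 120; x_4 = 424; y_4 = 348; x_5 = 400; y_5 = 400; r_5 = 32; x_6 = 104; y_6 = 460; r_6 = 44; x0_7 = 216; y0_7 = 372; x1_7 = 276; y1_7 = 436; x0_8 = 84; y0_8 = 32; x_9 = 276; y_9 = 276; r_9 = 44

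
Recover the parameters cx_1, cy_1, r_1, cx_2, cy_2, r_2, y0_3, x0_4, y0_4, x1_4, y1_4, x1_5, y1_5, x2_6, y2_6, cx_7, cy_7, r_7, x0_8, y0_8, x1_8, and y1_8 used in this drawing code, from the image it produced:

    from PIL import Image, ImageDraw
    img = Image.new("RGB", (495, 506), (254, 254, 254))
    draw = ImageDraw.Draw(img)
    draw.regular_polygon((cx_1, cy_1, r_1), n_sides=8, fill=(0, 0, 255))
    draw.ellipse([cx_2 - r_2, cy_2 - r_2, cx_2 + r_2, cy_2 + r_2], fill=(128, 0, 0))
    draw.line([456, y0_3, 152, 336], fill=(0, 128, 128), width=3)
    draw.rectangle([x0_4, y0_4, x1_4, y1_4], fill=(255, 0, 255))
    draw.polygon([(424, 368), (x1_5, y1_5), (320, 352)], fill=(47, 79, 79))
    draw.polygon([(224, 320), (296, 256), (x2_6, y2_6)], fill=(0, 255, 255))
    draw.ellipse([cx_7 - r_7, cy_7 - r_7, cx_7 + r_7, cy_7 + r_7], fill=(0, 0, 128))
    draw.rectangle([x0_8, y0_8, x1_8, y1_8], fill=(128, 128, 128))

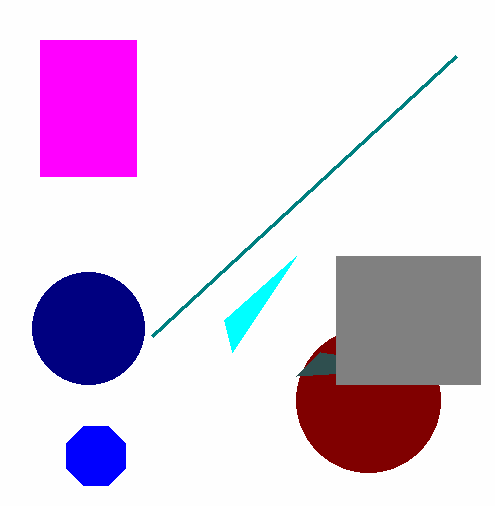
cx_1 = 96, cy_1 = 456, r_1 = 32, cx_2 = 368, cy_2 = 400, r_2 = 72, y0_3 = 56, x0_4 = 40, y0_4 = 40, x1_4 = 136, y1_4 = 176, x1_5 = 296, y1_5 = 376, x2_6 = 232, y2_6 = 352, cx_7 = 88, cy_7 = 328, r_7 = 56, x0_8 = 336, y0_8 = 256, x1_8 = 480, y1_8 = 384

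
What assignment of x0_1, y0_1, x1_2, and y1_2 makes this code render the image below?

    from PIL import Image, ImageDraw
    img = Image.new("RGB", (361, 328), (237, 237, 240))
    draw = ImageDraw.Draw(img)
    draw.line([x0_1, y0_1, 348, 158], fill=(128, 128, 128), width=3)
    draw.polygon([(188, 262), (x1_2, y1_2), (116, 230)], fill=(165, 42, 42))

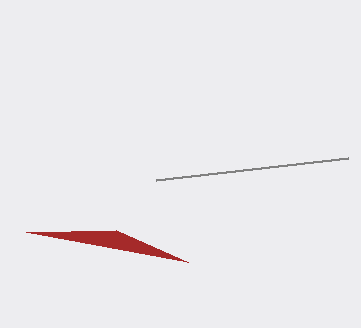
x0_1 = 156, y0_1 = 180, x1_2 = 26, y1_2 = 232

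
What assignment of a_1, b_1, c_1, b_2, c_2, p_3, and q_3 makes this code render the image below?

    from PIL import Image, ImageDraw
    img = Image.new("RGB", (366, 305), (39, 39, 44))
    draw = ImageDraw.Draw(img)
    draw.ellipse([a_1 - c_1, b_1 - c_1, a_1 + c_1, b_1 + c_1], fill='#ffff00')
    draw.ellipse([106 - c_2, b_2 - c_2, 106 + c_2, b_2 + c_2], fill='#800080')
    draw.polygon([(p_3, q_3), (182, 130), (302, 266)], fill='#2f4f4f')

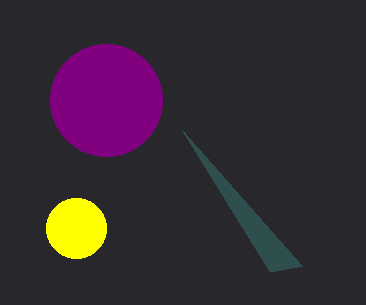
a_1 = 76; b_1 = 228; c_1 = 30; b_2 = 100; c_2 = 56; p_3 = 270; q_3 = 272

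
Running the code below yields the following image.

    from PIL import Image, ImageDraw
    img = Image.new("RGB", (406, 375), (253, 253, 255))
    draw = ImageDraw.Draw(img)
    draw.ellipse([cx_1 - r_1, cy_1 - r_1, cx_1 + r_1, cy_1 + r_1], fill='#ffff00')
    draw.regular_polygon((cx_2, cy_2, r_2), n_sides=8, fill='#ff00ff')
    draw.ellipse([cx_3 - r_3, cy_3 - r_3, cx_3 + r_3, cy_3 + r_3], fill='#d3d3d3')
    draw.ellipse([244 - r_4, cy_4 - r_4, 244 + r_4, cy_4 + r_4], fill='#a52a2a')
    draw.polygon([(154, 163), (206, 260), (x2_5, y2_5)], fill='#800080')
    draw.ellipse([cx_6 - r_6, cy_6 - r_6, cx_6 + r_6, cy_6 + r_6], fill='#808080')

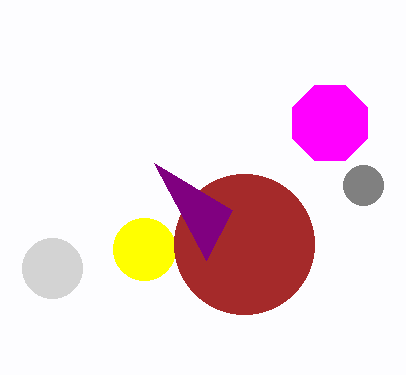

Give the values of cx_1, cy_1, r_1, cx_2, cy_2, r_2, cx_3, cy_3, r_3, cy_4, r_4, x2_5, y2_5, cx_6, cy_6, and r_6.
cx_1 = 144, cy_1 = 249, r_1 = 31, cx_2 = 330, cy_2 = 123, r_2 = 41, cx_3 = 52, cy_3 = 268, r_3 = 30, cy_4 = 244, r_4 = 70, x2_5 = 232, y2_5 = 210, cx_6 = 363, cy_6 = 185, r_6 = 20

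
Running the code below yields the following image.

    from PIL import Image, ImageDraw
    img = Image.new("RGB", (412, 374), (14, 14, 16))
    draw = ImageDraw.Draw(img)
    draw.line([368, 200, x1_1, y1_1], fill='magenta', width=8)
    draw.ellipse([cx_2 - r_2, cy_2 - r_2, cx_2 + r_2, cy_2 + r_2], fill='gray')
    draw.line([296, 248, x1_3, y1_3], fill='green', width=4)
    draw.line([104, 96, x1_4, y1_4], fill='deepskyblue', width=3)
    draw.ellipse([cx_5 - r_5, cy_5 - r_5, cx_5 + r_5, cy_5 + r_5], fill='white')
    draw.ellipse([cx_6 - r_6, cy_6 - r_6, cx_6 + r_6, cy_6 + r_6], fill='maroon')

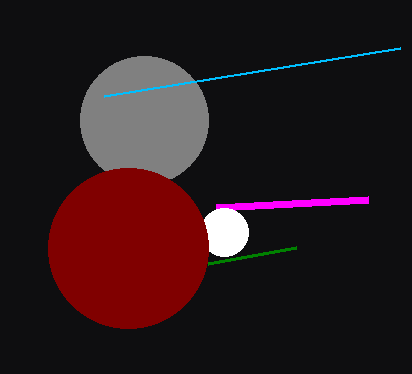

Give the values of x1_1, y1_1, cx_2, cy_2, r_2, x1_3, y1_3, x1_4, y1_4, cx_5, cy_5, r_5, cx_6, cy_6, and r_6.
x1_1 = 216
y1_1 = 208
cx_2 = 144
cy_2 = 120
r_2 = 64
x1_3 = 208
y1_3 = 264
x1_4 = 400
y1_4 = 48
cx_5 = 224
cy_5 = 232
r_5 = 24
cx_6 = 128
cy_6 = 248
r_6 = 80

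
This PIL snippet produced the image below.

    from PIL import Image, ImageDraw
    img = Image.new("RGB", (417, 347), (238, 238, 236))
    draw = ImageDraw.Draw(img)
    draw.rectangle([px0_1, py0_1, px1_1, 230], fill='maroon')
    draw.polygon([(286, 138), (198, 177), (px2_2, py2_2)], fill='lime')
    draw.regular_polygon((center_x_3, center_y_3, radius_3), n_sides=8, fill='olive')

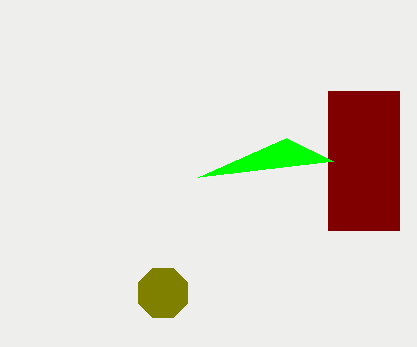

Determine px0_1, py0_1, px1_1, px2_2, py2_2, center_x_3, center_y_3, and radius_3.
px0_1 = 328; py0_1 = 91; px1_1 = 399; px2_2 = 333; py2_2 = 161; center_x_3 = 163; center_y_3 = 293; radius_3 = 27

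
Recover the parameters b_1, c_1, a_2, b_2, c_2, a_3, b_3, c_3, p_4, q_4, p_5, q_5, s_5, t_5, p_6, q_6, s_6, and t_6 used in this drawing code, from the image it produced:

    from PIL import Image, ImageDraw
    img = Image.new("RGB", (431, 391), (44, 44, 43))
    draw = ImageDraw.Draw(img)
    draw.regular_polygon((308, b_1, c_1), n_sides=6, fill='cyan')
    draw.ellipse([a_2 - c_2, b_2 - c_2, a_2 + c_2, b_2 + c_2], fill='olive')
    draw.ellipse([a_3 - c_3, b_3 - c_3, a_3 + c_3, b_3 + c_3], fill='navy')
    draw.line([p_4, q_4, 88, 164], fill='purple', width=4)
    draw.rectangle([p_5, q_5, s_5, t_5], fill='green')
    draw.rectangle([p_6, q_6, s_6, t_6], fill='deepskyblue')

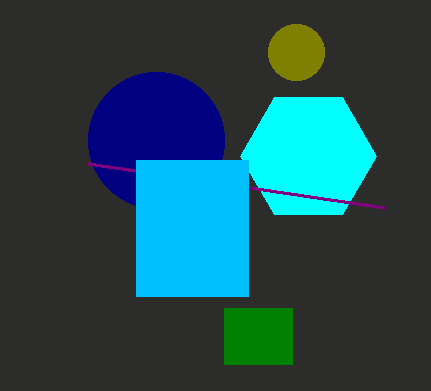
b_1 = 156
c_1 = 68
a_2 = 296
b_2 = 52
c_2 = 28
a_3 = 156
b_3 = 140
c_3 = 68
p_4 = 384
q_4 = 208
p_5 = 224
q_5 = 308
s_5 = 292
t_5 = 364
p_6 = 136
q_6 = 160
s_6 = 248
t_6 = 296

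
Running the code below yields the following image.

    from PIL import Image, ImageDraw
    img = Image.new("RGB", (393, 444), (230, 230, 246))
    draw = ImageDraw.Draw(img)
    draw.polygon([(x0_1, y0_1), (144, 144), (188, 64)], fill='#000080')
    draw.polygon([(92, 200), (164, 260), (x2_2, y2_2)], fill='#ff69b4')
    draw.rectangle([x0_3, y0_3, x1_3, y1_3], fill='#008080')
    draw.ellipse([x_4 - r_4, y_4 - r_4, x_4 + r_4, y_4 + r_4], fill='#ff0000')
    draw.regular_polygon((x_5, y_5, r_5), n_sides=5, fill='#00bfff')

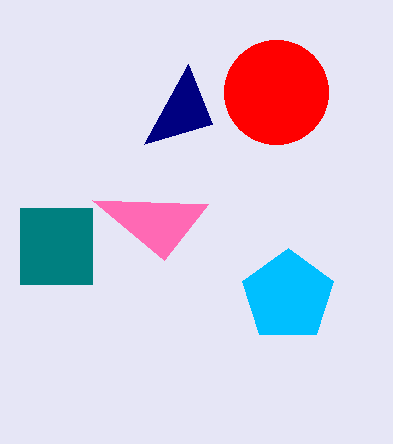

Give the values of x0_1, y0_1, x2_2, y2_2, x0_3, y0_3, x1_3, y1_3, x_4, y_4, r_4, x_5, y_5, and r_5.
x0_1 = 212
y0_1 = 124
x2_2 = 208
y2_2 = 204
x0_3 = 20
y0_3 = 208
x1_3 = 92
y1_3 = 284
x_4 = 276
y_4 = 92
r_4 = 52
x_5 = 288
y_5 = 296
r_5 = 48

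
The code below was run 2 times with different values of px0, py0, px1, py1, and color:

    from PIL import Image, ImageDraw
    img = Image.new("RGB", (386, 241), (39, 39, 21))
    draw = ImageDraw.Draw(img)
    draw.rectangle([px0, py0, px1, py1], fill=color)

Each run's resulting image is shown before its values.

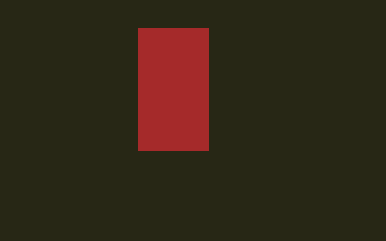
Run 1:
px0 = 138; py0 = 28; px1 = 208; py1 = 150; color = 'brown'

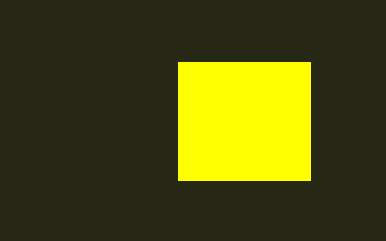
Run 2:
px0 = 178, py0 = 62, px1 = 310, py1 = 180, color = 'yellow'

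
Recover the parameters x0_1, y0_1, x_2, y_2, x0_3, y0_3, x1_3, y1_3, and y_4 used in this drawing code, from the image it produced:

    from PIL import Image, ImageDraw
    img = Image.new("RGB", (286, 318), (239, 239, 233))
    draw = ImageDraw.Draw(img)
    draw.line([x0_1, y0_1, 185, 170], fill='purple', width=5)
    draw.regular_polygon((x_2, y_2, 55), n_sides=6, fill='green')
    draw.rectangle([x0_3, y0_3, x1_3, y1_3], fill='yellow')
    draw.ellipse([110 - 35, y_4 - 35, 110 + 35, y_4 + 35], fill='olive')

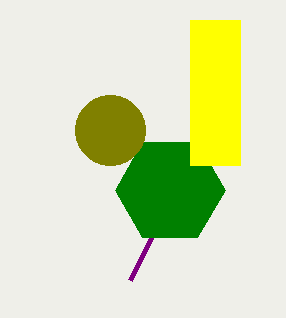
x0_1 = 130
y0_1 = 280
x_2 = 170
y_2 = 190
x0_3 = 190
y0_3 = 20
x1_3 = 240
y1_3 = 165
y_4 = 130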